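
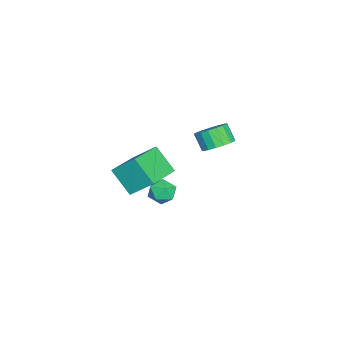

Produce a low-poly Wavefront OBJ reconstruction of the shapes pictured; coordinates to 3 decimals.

v -3.116 0.298 0.268
v -2.474 0.717 0.845
v -2.962 0.161 1.79
v -3.604 -0.258 1.212
v -2.825 1.013 0.839
v -3.313 0.457 1.783
v -3.243 1.145 0.701
v -3.731 0.589 1.646
v -3.632 1.084 0.464
v -4.12 0.527 1.409
v -3.903 0.842 0.182
v -4.39 0.286 1.127
v -3.993 0.476 -0.081
v -4.481 -0.081 0.864
v -3.883 0.069 -0.263
v -4.37 -0.488 0.682
v -3.597 -0.286 -0.324
v -4.084 -0.842 0.621
v -3.2 -0.506 -0.25
v -3.688 -1.063 0.695
v -2.785 -0.543 -0.057
v -3.273 -1.099 0.888
v -2.445 -0.386 0.211
v -2.933 -0.943 1.156
v -2.26 -0.073 0.491
v -2.747 -0.63 1.436
v -2.27 0.325 0.72
v -2.758 -0.231 1.665
v 1.514 -3.235 2.119
v 1.655 -1.975 3.297
v 2.106 -2.131 0.868
v 2.247 -0.872 2.046
v 3.533 -3.848 2.534
v 3.674 -2.589 3.712
v 4.125 -2.745 1.283
v 4.266 -1.485 2.461
v -0.778 -1.492 -1.653
v -0.048 -1.543 -2.128
v -0.992 -2.877 -1.832
v -0.262 -2.928 -2.307
v -0.215 -2.771 -1.45
v -0.083 -1.915 -1.339
v -0.957 -2.505 -2.621
v -0.825 -1.649 -2.51
v -0.158 -2.169 -2.726
v 0.3 -2.334 -2.002
v -1.34 -2.086 -1.958
v -0.882 -2.251 -1.234
f 2 1 5
f 2 5 3
f 3 5 6
f 3 6 4
f 5 1 7
f 5 7 6
f 6 7 8
f 6 8 4
f 7 1 9
f 7 9 8
f 8 9 10
f 8 10 4
f 9 1 11
f 9 11 10
f 10 11 12
f 10 12 4
f 11 1 13
f 11 13 12
f 12 13 14
f 12 14 4
f 13 1 15
f 13 15 14
f 14 15 16
f 14 16 4
f 15 1 17
f 15 17 16
f 16 17 18
f 16 18 4
f 17 1 19
f 17 19 18
f 18 19 20
f 18 20 4
f 19 1 21
f 19 21 20
f 20 21 22
f 20 22 4
f 21 1 23
f 21 23 22
f 22 23 24
f 22 24 4
f 23 1 25
f 23 25 24
f 24 25 26
f 24 26 4
f 25 1 27
f 25 27 26
f 26 27 28
f 26 28 4
f 27 1 2
f 27 2 28
f 28 2 3
f 28 3 4
f 30 32 29
f 33 30 29
f 29 32 31
f 31 33 29
f 30 36 32
f 34 30 33
f 34 36 30
f 32 36 31
f 35 33 31
f 31 36 35
f 35 34 33
f 36 34 35
f 37 48 42
f 37 42 38
f 37 38 44
f 37 44 47
f 37 47 48
f 38 42 46
f 42 48 41
f 48 47 39
f 47 44 43
f 44 38 45
f 40 46 41
f 40 41 39
f 40 39 43
f 40 43 45
f 40 45 46
f 41 46 42
f 39 41 48
f 43 39 47
f 45 43 44
f 46 45 38



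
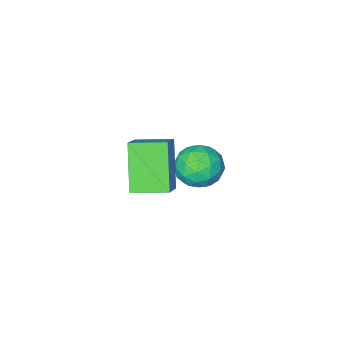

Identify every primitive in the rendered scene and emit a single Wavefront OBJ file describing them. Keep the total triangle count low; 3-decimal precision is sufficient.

v -2.764 -2.05 -0.39
v -2.003 -2.193 -0.627
v -3.037 -3.327 -0.493
v -2.276 -3.47 -0.73
v -2.426 -3.243 0.033
v -2.258 -2.453 0.096
v -2.782 -3.067 -1.216
v -2.614 -2.277 -1.153
v -2.014 -2.821 -1.137
v -1.795 -2.93 -0.366
v -3.245 -2.59 -0.754
v -3.026 -2.699 0.017
v -2.36 -2.009 -0.5
v -2.68 -3.511 -0.62
v -2.769 -3.377 -0.172
v -2.321 -3.461 -0.312
v -2.51 -2.162 -0.075
v -2.062 -2.246 -0.214
v -2.311 -2.864 0.174
v -2.978 -3.274 -0.906
v -2.53 -3.358 -1.045
v -2.719 -2.059 -0.808
v -2.271 -2.143 -0.948
v -2.729 -2.656 -1.294
v -1.919 -2.463 -0.939
v -2.079 -3.214 -0.999
v -2.377 -2.976 -1.285
v -2.278 -2.512 -1.248
v -1.79 -2.527 -0.485
v -1.95 -3.278 -0.546
v -2.039 -3.144 -0.098
v -1.94 -2.68 -0.06
v -1.796 -2.896 -0.785
v -3.09 -2.242 -0.574
v -3.25 -2.993 -0.635
v -3.1 -2.84 -1.06
v -3.001 -2.376 -1.022
v -2.961 -2.306 -0.121
v -3.121 -3.057 -0.181
v -2.762 -3.008 0.128
v -2.663 -2.544 0.165
v -3.244 -2.624 -0.335
v 0.764 -1.248 1.373
v 0.237 -2.068 2.667
v -0.048 -0.518 1.505
v -0.574 -1.337 2.799
v 1.414 -0.643 2.021
v 0.888 -1.462 3.315
v 0.603 0.088 2.153
v 0.076 -0.732 3.447
f 1 38 17
f 38 12 41
f 17 41 6
f 38 41 17
f 1 17 13
f 17 6 18
f 13 18 2
f 17 18 13
f 1 13 22
f 13 2 23
f 22 23 8
f 13 23 22
f 1 22 34
f 22 8 37
f 34 37 11
f 22 37 34
f 1 34 38
f 34 11 42
f 38 42 12
f 34 42 38
f 2 18 29
f 18 6 32
f 29 32 10
f 18 32 29
f 6 41 19
f 41 12 40
f 19 40 5
f 41 40 19
f 12 42 39
f 42 11 35
f 39 35 3
f 42 35 39
f 11 37 36
f 37 8 24
f 36 24 7
f 37 24 36
f 8 23 28
f 23 2 25
f 28 25 9
f 23 25 28
f 4 30 16
f 30 10 31
f 16 31 5
f 30 31 16
f 4 16 14
f 16 5 15
f 14 15 3
f 16 15 14
f 4 14 21
f 14 3 20
f 21 20 7
f 14 20 21
f 4 21 26
f 21 7 27
f 26 27 9
f 21 27 26
f 4 26 30
f 26 9 33
f 30 33 10
f 26 33 30
f 5 31 19
f 31 10 32
f 19 32 6
f 31 32 19
f 3 15 39
f 15 5 40
f 39 40 12
f 15 40 39
f 7 20 36
f 20 3 35
f 36 35 11
f 20 35 36
f 9 27 28
f 27 7 24
f 28 24 8
f 27 24 28
f 10 33 29
f 33 9 25
f 29 25 2
f 33 25 29
f 44 46 43
f 47 44 43
f 43 46 45
f 45 47 43
f 44 50 46
f 48 44 47
f 48 50 44
f 46 50 45
f 49 47 45
f 45 50 49
f 49 48 47
f 50 48 49



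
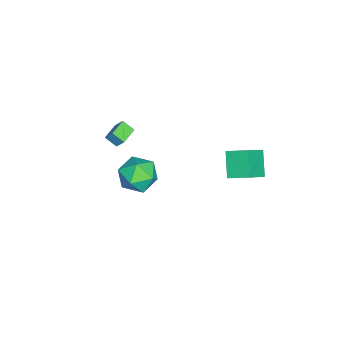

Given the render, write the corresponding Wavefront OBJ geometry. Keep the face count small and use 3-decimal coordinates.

v -4.261 2.625 -0.899
v -3.115 2.075 0.154
v -4.136 3.885 -0.376
v -2.99 3.336 0.676
v -3.09 2.964 -1.996
v -1.944 2.415 -0.944
v -2.965 4.225 -1.474
v -1.819 3.675 -0.421
v -4.076 -4.15 -0.016
v -3.884 -3.681 0.678
v -3.931 -3.484 -0.507
v -3.74 -3.014 0.188
v -3.02 -4.446 -0.108
v -2.829 -3.976 0.587
v -2.876 -3.779 -0.598
v -2.684 -3.31 0.096
v 0.126 -1.481 1.471
v 0.534 -0.917 2.395
v 1.806 -2.263 1.205
v 2.214 -1.699 2.129
v 1.442 -2.549 2.265
v 0.404 -2.066 2.429
v 1.936 -1.114 1.171
v 0.898 -0.631 1.335
v 1.653 -0.69 2.209
v 1.347 -1.577 2.886
v 0.993 -1.603 0.714
v 0.687 -2.49 1.391
f 2 4 1
f 5 2 1
f 1 4 3
f 3 5 1
f 2 8 4
f 6 2 5
f 6 8 2
f 4 8 3
f 7 5 3
f 3 8 7
f 7 6 5
f 8 6 7
f 10 12 9
f 13 10 9
f 9 12 11
f 11 13 9
f 10 16 12
f 14 10 13
f 14 16 10
f 12 16 11
f 15 13 11
f 11 16 15
f 15 14 13
f 16 14 15
f 17 28 22
f 17 22 18
f 17 18 24
f 17 24 27
f 17 27 28
f 18 22 26
f 22 28 21
f 28 27 19
f 27 24 23
f 24 18 25
f 20 26 21
f 20 21 19
f 20 19 23
f 20 23 25
f 20 25 26
f 21 26 22
f 19 21 28
f 23 19 27
f 25 23 24
f 26 25 18



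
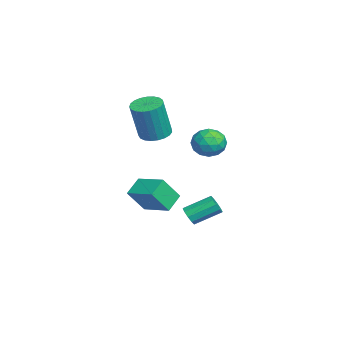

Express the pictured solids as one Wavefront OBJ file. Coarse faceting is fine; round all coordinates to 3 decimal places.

v -3.94 0.766 0.392
v -3.23 0.575 0.199
v -2.81 0.183 2.136
v -3.52 0.374 2.328
v -3.201 0.885 0.256
v -2.782 0.492 2.192
v -3.301 1.174 0.336
v -2.881 0.781 2.273
v -3.51 1.392 0.426
v -3.091 1 2.362
v -3.794 1.503 0.509
v -3.375 1.11 2.446
v -4.104 1.486 0.573
v -3.684 1.093 2.51
v -4.384 1.344 0.605
v -3.965 0.952 2.542
v -4.588 1.103 0.6
v -4.169 0.711 2.537
v -4.68 0.803 0.559
v -4.261 0.411 2.496
v -4.644 0.497 0.49
v -4.224 0.105 2.426
v -4.486 0.238 0.403
v -4.066 -0.155 2.339
v -4.233 0.07 0.314
v -3.814 -0.323 2.251
v -3.93 0.022 0.239
v -3.511 -0.371 2.175
v -3.629 0.103 0.19
v -3.209 -0.29 2.127
v -3.381 0.298 0.176
v -2.962 -0.094 2.113
v -3.734 0.761 -3.347
v -3.358 0.006 -2.18
v -2.726 1.836 -2.975
v -2.349 1.081 -1.809
v -2.991 0.259 -3.911
v -2.614 -0.496 -2.745
v -1.982 1.334 -3.54
v -1.606 0.579 -2.373
v -2.874 2.222 -4.314
v -2.54 2.455 -4.668
v -2.672 3.691 -3.981
v -3.006 3.458 -3.626
v -2.851 2.487 -4.784
v -2.983 3.722 -4.097
v -3.171 2.417 -4.72
v -3.303 3.652 -4.033
v -3.378 2.273 -4.501
v -3.51 3.508 -3.814
v -3.392 2.109 -4.211
v -3.524 3.345 -3.523
v -3.208 1.989 -3.959
v -3.34 3.225 -3.272
v -2.897 1.958 -3.843
v -3.029 3.193 -3.156
v -2.577 2.028 -3.907
v -2.709 3.263 -3.22
v -2.37 2.172 -4.126
v -2.502 3.407 -3.439
v -2.356 2.335 -4.417
v -2.488 3.571 -3.729
v -1.851 3.464 0.752
v -1.102 3.694 0.508
v -1.338 2.366 1.292
v -0.589 2.596 1.048
v -0.974 3.014 1.64
v -1.291 3.692 1.306
v -1.149 2.368 0.494
v -1.466 3.046 0.16
v -0.668 3.016 0.349
v -0.56 3.416 1.057
v -1.88 2.644 0.743
v -1.772 3.044 1.451
v -1.522 3.675 0.582
v -0.918 2.385 1.218
v -1.144 2.63 1.566
v -0.704 2.766 1.422
v -1.633 3.674 1.051
v -1.193 3.809 0.908
v -1.117 3.41 1.573
v -1.247 2.251 0.892
v -0.807 2.386 0.749
v -1.736 3.294 0.378
v -1.296 3.43 0.234
v -1.323 2.65 0.227
v -0.827 3.412 0.345
v -0.525 2.767 0.663
v -0.854 2.633 0.337
v -1.04 3.031 0.141
v -0.763 3.647 0.761
v -0.461 3.002 1.079
v -0.688 3.247 1.427
v -0.874 3.646 1.231
v -0.508 3.249 0.668
v -1.979 3.058 0.721
v -1.677 2.413 1.039
v -1.566 2.414 0.569
v -1.752 2.813 0.373
v -1.915 3.293 1.137
v -1.613 2.648 1.455
v -1.4 3.029 1.659
v -1.586 3.427 1.463
v -1.932 2.811 1.132
f 2 1 5
f 2 5 3
f 3 5 6
f 3 6 4
f 5 1 7
f 5 7 6
f 6 7 8
f 6 8 4
f 7 1 9
f 7 9 8
f 8 9 10
f 8 10 4
f 9 1 11
f 9 11 10
f 10 11 12
f 10 12 4
f 11 1 13
f 11 13 12
f 12 13 14
f 12 14 4
f 13 1 15
f 13 15 14
f 14 15 16
f 14 16 4
f 15 1 17
f 15 17 16
f 16 17 18
f 16 18 4
f 17 1 19
f 17 19 18
f 18 19 20
f 18 20 4
f 19 1 21
f 19 21 20
f 20 21 22
f 20 22 4
f 21 1 23
f 21 23 22
f 22 23 24
f 22 24 4
f 23 1 25
f 23 25 24
f 24 25 26
f 24 26 4
f 25 1 27
f 25 27 26
f 26 27 28
f 26 28 4
f 27 1 29
f 27 29 28
f 28 29 30
f 28 30 4
f 29 1 31
f 29 31 30
f 30 31 32
f 30 32 4
f 31 1 2
f 31 2 32
f 32 2 3
f 32 3 4
f 34 36 33
f 37 34 33
f 33 36 35
f 35 37 33
f 34 40 36
f 38 34 37
f 38 40 34
f 36 40 35
f 39 37 35
f 35 40 39
f 39 38 37
f 40 38 39
f 42 41 45
f 42 45 43
f 43 45 46
f 43 46 44
f 45 41 47
f 45 47 46
f 46 47 48
f 46 48 44
f 47 41 49
f 47 49 48
f 48 49 50
f 48 50 44
f 49 41 51
f 49 51 50
f 50 51 52
f 50 52 44
f 51 41 53
f 51 53 52
f 52 53 54
f 52 54 44
f 53 41 55
f 53 55 54
f 54 55 56
f 54 56 44
f 55 41 57
f 55 57 56
f 56 57 58
f 56 58 44
f 57 41 59
f 57 59 58
f 58 59 60
f 58 60 44
f 59 41 61
f 59 61 60
f 60 61 62
f 60 62 44
f 61 41 42
f 61 42 62
f 62 42 43
f 62 43 44
f 63 100 79
f 100 74 103
f 79 103 68
f 100 103 79
f 63 79 75
f 79 68 80
f 75 80 64
f 79 80 75
f 63 75 84
f 75 64 85
f 84 85 70
f 75 85 84
f 63 84 96
f 84 70 99
f 96 99 73
f 84 99 96
f 63 96 100
f 96 73 104
f 100 104 74
f 96 104 100
f 64 80 91
f 80 68 94
f 91 94 72
f 80 94 91
f 68 103 81
f 103 74 102
f 81 102 67
f 103 102 81
f 74 104 101
f 104 73 97
f 101 97 65
f 104 97 101
f 73 99 98
f 99 70 86
f 98 86 69
f 99 86 98
f 70 85 90
f 85 64 87
f 90 87 71
f 85 87 90
f 66 92 78
f 92 72 93
f 78 93 67
f 92 93 78
f 66 78 76
f 78 67 77
f 76 77 65
f 78 77 76
f 66 76 83
f 76 65 82
f 83 82 69
f 76 82 83
f 66 83 88
f 83 69 89
f 88 89 71
f 83 89 88
f 66 88 92
f 88 71 95
f 92 95 72
f 88 95 92
f 67 93 81
f 93 72 94
f 81 94 68
f 93 94 81
f 65 77 101
f 77 67 102
f 101 102 74
f 77 102 101
f 69 82 98
f 82 65 97
f 98 97 73
f 82 97 98
f 71 89 90
f 89 69 86
f 90 86 70
f 89 86 90
f 72 95 91
f 95 71 87
f 91 87 64
f 95 87 91



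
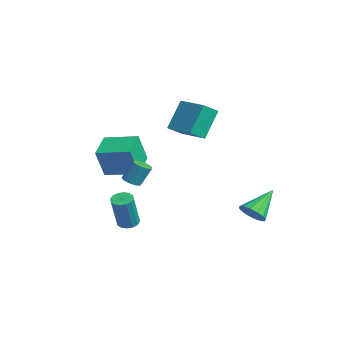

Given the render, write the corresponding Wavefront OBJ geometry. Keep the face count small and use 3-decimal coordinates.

v -4.327 1.345 -0.89
v -3.96 0.334 -0.197
v -4.877 2.351 0.869
v -4.51 1.339 1.563
v -2.65 2.041 -0.763
v -2.283 1.029 -0.069
v -3.2 3.046 0.997
v -2.833 2.035 1.69
v 3.275 2.338 -4.136
v 3.748 2.01 -3.524
v 2.645 3.802 -2.864
v 4.007 2.296 -3.725
v 4.069 2.593 -4.037
v 3.919 2.822 -4.374
v 3.596 2.921 -4.648
v 3.187 2.864 -4.785
v 2.802 2.665 -4.748
v 2.544 2.379 -4.547
v 2.481 2.082 -4.236
v 2.631 1.854 -3.898
v 2.954 1.754 -3.624
v 3.363 1.812 -3.487
v -2.639 -3.281 -1.577
v -2.367 -3.88 0.216
v -1.438 -1.766 -1.253
v -1.166 -2.365 0.54
v -1.294 -4.235 -2.1
v -1.022 -4.834 -0.307
v -0.093 -2.72 -1.776
v 0.179 -3.319 0.017
v 0.791 -3.47 -1.853
v 1.23 -3.168 -2.055
v 1.369 -2.589 -0.889
v 0.929 -2.89 -0.687
v 0.936 -2.983 -2.112
v 1.075 -2.404 -0.946
v 0.586 -2.984 -2.07
v 0.725 -2.404 -0.904
v 0.315 -3.17 -1.946
v 0.453 -2.591 -0.779
v 0.225 -3.471 -1.786
v 0.363 -2.891 -0.619
v 0.351 -3.771 -1.651
v 0.49 -3.192 -0.485
v 0.645 -3.956 -1.594
v 0.784 -3.377 -0.428
v 0.995 -3.956 -1.636
v 1.134 -3.376 -0.47
v 1.267 -3.769 -1.761
v 1.405 -3.19 -0.594
v 1.357 -3.469 -1.921
v 1.495 -2.889 -0.754
v 0.63 -3.599 -4.887
v 1.229 -3.576 -5.047
v 1.788 -4.118 -3.033
v 1.19 -4.141 -2.873
v 1.158 -3.279 -4.948
v 1.717 -3.821 -2.933
v 0.945 -3.068 -4.832
v 1.505 -3.61 -2.817
v 0.649 -2.999 -4.731
v 1.208 -3.541 -2.716
v 0.347 -3.091 -4.672
v 0.906 -3.633 -2.657
v 0.121 -3.319 -4.671
v 0.681 -3.861 -2.656
v 0.032 -3.622 -4.727
v 0.591 -4.164 -2.713
v 0.103 -3.919 -4.827
v 0.662 -4.461 -2.812
v 0.315 -4.13 -4.943
v 0.875 -4.672 -2.928
v 0.612 -4.199 -5.044
v 1.171 -4.741 -3.029
v 0.914 -4.107 -5.103
v 1.473 -4.649 -3.088
v 1.139 -3.879 -5.104
v 1.699 -4.421 -3.089
f 2 4 1
f 5 2 1
f 1 4 3
f 3 5 1
f 2 8 4
f 6 2 5
f 6 8 2
f 4 8 3
f 7 5 3
f 3 8 7
f 7 6 5
f 8 6 7
f 10 9 12
f 10 12 11
f 12 9 13
f 12 13 11
f 13 9 14
f 13 14 11
f 14 9 15
f 14 15 11
f 15 9 16
f 15 16 11
f 16 9 17
f 16 17 11
f 17 9 18
f 17 18 11
f 18 9 19
f 18 19 11
f 19 9 20
f 19 20 11
f 20 9 21
f 20 21 11
f 21 9 22
f 21 22 11
f 22 9 10
f 22 10 11
f 24 26 23
f 27 24 23
f 23 26 25
f 25 27 23
f 24 30 26
f 28 24 27
f 28 30 24
f 26 30 25
f 29 27 25
f 25 30 29
f 29 28 27
f 30 28 29
f 32 31 35
f 32 35 33
f 33 35 36
f 33 36 34
f 35 31 37
f 35 37 36
f 36 37 38
f 36 38 34
f 37 31 39
f 37 39 38
f 38 39 40
f 38 40 34
f 39 31 41
f 39 41 40
f 40 41 42
f 40 42 34
f 41 31 43
f 41 43 42
f 42 43 44
f 42 44 34
f 43 31 45
f 43 45 44
f 44 45 46
f 44 46 34
f 45 31 47
f 45 47 46
f 46 47 48
f 46 48 34
f 47 31 49
f 47 49 48
f 48 49 50
f 48 50 34
f 49 31 51
f 49 51 50
f 50 51 52
f 50 52 34
f 51 31 32
f 51 32 52
f 52 32 33
f 52 33 34
f 54 53 57
f 54 57 55
f 55 57 58
f 55 58 56
f 57 53 59
f 57 59 58
f 58 59 60
f 58 60 56
f 59 53 61
f 59 61 60
f 60 61 62
f 60 62 56
f 61 53 63
f 61 63 62
f 62 63 64
f 62 64 56
f 63 53 65
f 63 65 64
f 64 65 66
f 64 66 56
f 65 53 67
f 65 67 66
f 66 67 68
f 66 68 56
f 67 53 69
f 67 69 68
f 68 69 70
f 68 70 56
f 69 53 71
f 69 71 70
f 70 71 72
f 70 72 56
f 71 53 73
f 71 73 72
f 72 73 74
f 72 74 56
f 73 53 75
f 73 75 74
f 74 75 76
f 74 76 56
f 75 53 77
f 75 77 76
f 76 77 78
f 76 78 56
f 77 53 54
f 77 54 78
f 78 54 55
f 78 55 56



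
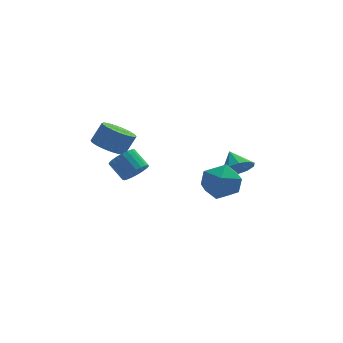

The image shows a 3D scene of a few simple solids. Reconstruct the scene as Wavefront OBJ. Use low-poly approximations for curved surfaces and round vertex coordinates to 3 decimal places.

v 1.976 -1.036 -1.275
v 2.697 -1.091 -0.934
v 1.744 -0.164 -0.645
v 2.737 -0.795 -1.329
v 2.485 -0.591 -1.703
v 2.039 -0.557 -1.913
v 1.569 -0.706 -1.88
v 1.254 -0.981 -1.616
v 1.215 -1.276 -1.222
v 1.466 -1.48 -0.848
v 1.912 -1.514 -0.637
v 2.382 -1.365 -0.67
v 0.947 -2.621 -1.28
v 1.536 -3.466 -1.253
v 0.064 -3.194 0.013
v 0.653 -4.039 0.04
v 1.05 -3.126 0.305
v 1.595 -2.771 -0.494
v 0.005 -3.889 -0.746
v 0.55 -3.534 -1.545
v 0.954 -4.249 -0.922
v 1.599 -3.778 -0.273
v 0.001 -2.882 -0.967
v 0.646 -2.411 -0.318
v -2.33 0.646 -2.119
v -1.899 0.463 -1.586
v -2.439 1.171 -0.907
v -2.87 1.354 -1.441
v -1.754 0.69 -1.707
v -2.294 1.398 -1.028
v -1.708 0.909 -1.899
v -2.249 1.617 -1.22
v -1.77 1.083 -2.129
v -2.31 1.791 -1.451
v -1.929 1.181 -2.358
v -2.469 1.889 -1.679
v -2.157 1.187 -2.546
v -2.697 1.895 -1.867
v -2.415 1.099 -2.66
v -2.955 1.807 -1.981
v -2.658 0.933 -2.68
v -3.198 1.641 -2.001
v -2.844 0.717 -2.603
v -3.385 1.425 -1.925
v -2.942 0.489 -2.443
v -3.482 1.197 -1.764
v -2.934 0.288 -2.227
v -3.474 0.996 -1.548
v -2.821 0.149 -1.992
v -3.361 0.857 -1.313
v -2.623 0.096 -1.779
v -3.164 0.804 -1.101
v -2.375 0.138 -1.625
v -2.915 0.846 -0.947
v -2.119 0.268 -1.557
v -2.659 0.976 -0.878
v -3.406 2.042 -1.169
v -2.785 1.472 -1.386
v -2.233 1.709 -0.428
v -2.854 2.278 -0.211
v -2.656 1.803 -1.541
v -2.105 2.039 -0.583
v -2.677 2.181 -1.623
v -2.125 2.417 -0.665
v -2.841 2.531 -1.615
v -2.29 2.768 -0.657
v -3.118 2.785 -1.518
v -2.566 3.021 -0.56
v -3.451 2.891 -1.352
v -2.9 3.127 -0.395
v -3.775 2.829 -1.15
v -3.224 3.065 -0.193
v -4.027 2.611 -0.952
v -3.475 2.848 0.006
v -4.155 2.281 -0.797
v -3.604 2.517 0.161
v -4.135 1.903 -0.715
v -3.583 2.139 0.243
v -3.97 1.552 -0.723
v -3.419 1.789 0.235
v -3.694 1.299 -0.82
v -3.142 1.535 0.138
v -3.36 1.193 -0.985
v -2.809 1.429 -0.028
v -3.036 1.255 -1.187
v -2.485 1.491 -0.23
f 2 1 4
f 2 4 3
f 4 1 5
f 4 5 3
f 5 1 6
f 5 6 3
f 6 1 7
f 6 7 3
f 7 1 8
f 7 8 3
f 8 1 9
f 8 9 3
f 9 1 10
f 9 10 3
f 10 1 11
f 10 11 3
f 11 1 12
f 11 12 3
f 12 1 2
f 12 2 3
f 13 24 18
f 13 18 14
f 13 14 20
f 13 20 23
f 13 23 24
f 14 18 22
f 18 24 17
f 24 23 15
f 23 20 19
f 20 14 21
f 16 22 17
f 16 17 15
f 16 15 19
f 16 19 21
f 16 21 22
f 17 22 18
f 15 17 24
f 19 15 23
f 21 19 20
f 22 21 14
f 26 25 29
f 26 29 27
f 27 29 30
f 27 30 28
f 29 25 31
f 29 31 30
f 30 31 32
f 30 32 28
f 31 25 33
f 31 33 32
f 32 33 34
f 32 34 28
f 33 25 35
f 33 35 34
f 34 35 36
f 34 36 28
f 35 25 37
f 35 37 36
f 36 37 38
f 36 38 28
f 37 25 39
f 37 39 38
f 38 39 40
f 38 40 28
f 39 25 41
f 39 41 40
f 40 41 42
f 40 42 28
f 41 25 43
f 41 43 42
f 42 43 44
f 42 44 28
f 43 25 45
f 43 45 44
f 44 45 46
f 44 46 28
f 45 25 47
f 45 47 46
f 46 47 48
f 46 48 28
f 47 25 49
f 47 49 48
f 48 49 50
f 48 50 28
f 49 25 51
f 49 51 50
f 50 51 52
f 50 52 28
f 51 25 53
f 51 53 52
f 52 53 54
f 52 54 28
f 53 25 55
f 53 55 54
f 54 55 56
f 54 56 28
f 55 25 26
f 55 26 56
f 56 26 27
f 56 27 28
f 58 57 61
f 58 61 59
f 59 61 62
f 59 62 60
f 61 57 63
f 61 63 62
f 62 63 64
f 62 64 60
f 63 57 65
f 63 65 64
f 64 65 66
f 64 66 60
f 65 57 67
f 65 67 66
f 66 67 68
f 66 68 60
f 67 57 69
f 67 69 68
f 68 69 70
f 68 70 60
f 69 57 71
f 69 71 70
f 70 71 72
f 70 72 60
f 71 57 73
f 71 73 72
f 72 73 74
f 72 74 60
f 73 57 75
f 73 75 74
f 74 75 76
f 74 76 60
f 75 57 77
f 75 77 76
f 76 77 78
f 76 78 60
f 77 57 79
f 77 79 78
f 78 79 80
f 78 80 60
f 79 57 81
f 79 81 80
f 80 81 82
f 80 82 60
f 81 57 83
f 81 83 82
f 82 83 84
f 82 84 60
f 83 57 85
f 83 85 84
f 84 85 86
f 84 86 60
f 85 57 58
f 85 58 86
f 86 58 59
f 86 59 60



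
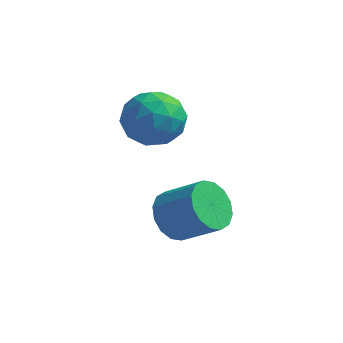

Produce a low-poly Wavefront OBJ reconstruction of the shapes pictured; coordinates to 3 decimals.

v 1.784 -3.81 -0.601
v 2.225 -3.855 -1.193
v 3.237 -3.955 -0.432
v 2.796 -3.91 0.161
v 2.203 -3.481 -1.114
v 3.215 -3.581 -0.353
v 2.069 -3.195 -0.898
v 3.08 -3.295 -0.137
v 1.858 -3.074 -0.602
v 2.869 -3.174 0.159
v 1.627 -3.15 -0.306
v 2.639 -3.25 0.456
v 1.439 -3.403 -0.088
v 2.45 -3.503 0.673
v 1.343 -3.765 -0.008
v 2.355 -3.865 0.753
v 1.365 -4.139 -0.087
v 2.377 -4.239 0.674
v 1.5 -4.425 -0.303
v 2.511 -4.525 0.458
v 1.711 -4.546 -0.599
v 2.722 -4.646 0.162
v 1.941 -4.47 -0.896
v 2.953 -4.57 -0.134
v 2.13 -4.217 -1.113
v 3.141 -4.317 -0.352
v 0.141 -2.635 1.901
v 0.782 -2.244 1.458
v 1.098 -3.296 2.702
v 1.739 -2.905 2.259
v 1.224 -2.437 2.785
v 0.632 -2.028 2.29
v 1.248 -3.512 1.87
v 0.656 -3.103 1.375
v 1.466 -2.785 1.438
v 1.452 -2.121 2.004
v 0.428 -3.419 2.156
v 0.414 -2.755 2.722
v 0.378 -2.382 1.609
v 1.502 -3.158 2.551
v 1.2 -2.883 2.86
v 1.577 -2.653 2.6
v 0.289 -2.255 2.098
v 0.667 -2.025 1.838
v 0.926 -2.138 2.618
v 1.213 -3.515 2.322
v 1.591 -3.285 2.062
v 0.303 -2.887 1.56
v 0.68 -2.657 1.3
v 0.954 -3.402 1.542
v 1.157 -2.47 1.337
v 1.719 -2.858 1.808
v 1.43 -3.215 1.579
v 1.083 -2.975 1.288
v 1.148 -2.079 1.67
v 1.711 -2.468 2.14
v 1.408 -2.193 2.45
v 1.06 -1.953 2.159
v 1.55 -2.398 1.658
v 0.169 -3.072 2.02
v 0.732 -3.461 2.49
v 0.82 -3.587 2.001
v 0.472 -3.347 1.71
v 0.161 -2.682 2.352
v 0.723 -3.07 2.823
v 0.797 -2.565 2.872
v 0.45 -2.325 2.581
v 0.33 -3.142 2.502
f 2 1 5
f 2 5 3
f 3 5 6
f 3 6 4
f 5 1 7
f 5 7 6
f 6 7 8
f 6 8 4
f 7 1 9
f 7 9 8
f 8 9 10
f 8 10 4
f 9 1 11
f 9 11 10
f 10 11 12
f 10 12 4
f 11 1 13
f 11 13 12
f 12 13 14
f 12 14 4
f 13 1 15
f 13 15 14
f 14 15 16
f 14 16 4
f 15 1 17
f 15 17 16
f 16 17 18
f 16 18 4
f 17 1 19
f 17 19 18
f 18 19 20
f 18 20 4
f 19 1 21
f 19 21 20
f 20 21 22
f 20 22 4
f 21 1 23
f 21 23 22
f 22 23 24
f 22 24 4
f 23 1 25
f 23 25 24
f 24 25 26
f 24 26 4
f 25 1 2
f 25 2 26
f 26 2 3
f 26 3 4
f 27 64 43
f 64 38 67
f 43 67 32
f 64 67 43
f 27 43 39
f 43 32 44
f 39 44 28
f 43 44 39
f 27 39 48
f 39 28 49
f 48 49 34
f 39 49 48
f 27 48 60
f 48 34 63
f 60 63 37
f 48 63 60
f 27 60 64
f 60 37 68
f 64 68 38
f 60 68 64
f 28 44 55
f 44 32 58
f 55 58 36
f 44 58 55
f 32 67 45
f 67 38 66
f 45 66 31
f 67 66 45
f 38 68 65
f 68 37 61
f 65 61 29
f 68 61 65
f 37 63 62
f 63 34 50
f 62 50 33
f 63 50 62
f 34 49 54
f 49 28 51
f 54 51 35
f 49 51 54
f 30 56 42
f 56 36 57
f 42 57 31
f 56 57 42
f 30 42 40
f 42 31 41
f 40 41 29
f 42 41 40
f 30 40 47
f 40 29 46
f 47 46 33
f 40 46 47
f 30 47 52
f 47 33 53
f 52 53 35
f 47 53 52
f 30 52 56
f 52 35 59
f 56 59 36
f 52 59 56
f 31 57 45
f 57 36 58
f 45 58 32
f 57 58 45
f 29 41 65
f 41 31 66
f 65 66 38
f 41 66 65
f 33 46 62
f 46 29 61
f 62 61 37
f 46 61 62
f 35 53 54
f 53 33 50
f 54 50 34
f 53 50 54
f 36 59 55
f 59 35 51
f 55 51 28
f 59 51 55



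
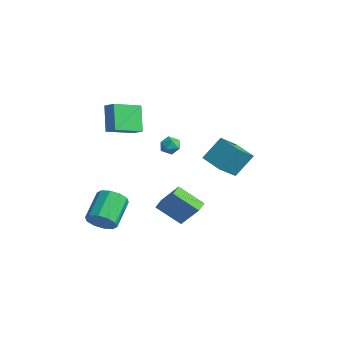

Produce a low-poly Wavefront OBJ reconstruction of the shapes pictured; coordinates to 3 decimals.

v -1.184 2.497 -0.097
v -0.991 3.792 1.321
v -1.485 4.066 -1.49
v -1.292 5.362 -0.073
v 0.392 2.558 -0.367
v 0.585 3.854 1.05
v 0.091 4.128 -1.761
v 0.284 5.423 -0.343
v -3.359 1.89 0.559
v -2.685 1.862 0.238
v -3.195 0.778 1.002
v -2.521 0.75 0.681
v -2.642 1.211 1.255
v -2.744 1.899 0.982
v -3.136 0.741 0.258
v -3.238 1.429 -0.015
v -2.548 1.152 0.053
v -2.242 1.442 0.669
v -3.638 1.198 0.571
v -3.332 1.488 1.187
v -4.779 -0.239 3.789
v -4.872 -2.257 4.634
v -4.025 -0.086 4.235
v -4.117 -2.105 5.08
v -3.723 -0.935 2.24
v -3.815 -2.954 3.085
v -2.968 -0.783 2.686
v -3.061 -2.801 3.531
v 1.62 -1.392 -3.038
v 0.284 -2.302 -1.878
v 1.228 -0.669 -2.923
v -0.108 -1.58 -1.763
v 2.848 -1 -1.317
v 1.512 -1.911 -0.157
v 2.456 -0.278 -1.202
v 1.12 -1.188 -0.042
v -2.74 -4.194 -4.081
v -1.987 -4.191 -3.348
v -3.008 -2.543 -2.307
v -3.76 -2.546 -3.039
v -1.81 -3.782 -3.82
v -2.83 -2.135 -2.779
v -1.987 -3.531 -4.392
v -3.008 -1.884 -3.35
v -2.452 -3.533 -4.844
v -3.473 -1.885 -3.803
v -3.027 -3.787 -5.005
v -4.047 -2.14 -3.964
v -3.492 -4.197 -4.813
v -4.513 -2.549 -3.772
v -3.67 -4.605 -4.341
v -4.69 -2.958 -3.3
v -3.492 -4.856 -3.77
v -4.513 -3.209 -2.728
v -3.027 -4.855 -3.317
v -4.048 -3.207 -2.276
v -2.453 -4.6 -3.156
v -3.473 -2.953 -2.115
f 2 4 1
f 5 2 1
f 1 4 3
f 3 5 1
f 2 8 4
f 6 2 5
f 6 8 2
f 4 8 3
f 7 5 3
f 3 8 7
f 7 6 5
f 8 6 7
f 9 20 14
f 9 14 10
f 9 10 16
f 9 16 19
f 9 19 20
f 10 14 18
f 14 20 13
f 20 19 11
f 19 16 15
f 16 10 17
f 12 18 13
f 12 13 11
f 12 11 15
f 12 15 17
f 12 17 18
f 13 18 14
f 11 13 20
f 15 11 19
f 17 15 16
f 18 17 10
f 22 24 21
f 25 22 21
f 21 24 23
f 23 25 21
f 22 28 24
f 26 22 25
f 26 28 22
f 24 28 23
f 27 25 23
f 23 28 27
f 27 26 25
f 28 26 27
f 30 32 29
f 33 30 29
f 29 32 31
f 31 33 29
f 30 36 32
f 34 30 33
f 34 36 30
f 32 36 31
f 35 33 31
f 31 36 35
f 35 34 33
f 36 34 35
f 38 37 41
f 38 41 39
f 39 41 42
f 39 42 40
f 41 37 43
f 41 43 42
f 42 43 44
f 42 44 40
f 43 37 45
f 43 45 44
f 44 45 46
f 44 46 40
f 45 37 47
f 45 47 46
f 46 47 48
f 46 48 40
f 47 37 49
f 47 49 48
f 48 49 50
f 48 50 40
f 49 37 51
f 49 51 50
f 50 51 52
f 50 52 40
f 51 37 53
f 51 53 52
f 52 53 54
f 52 54 40
f 53 37 55
f 53 55 54
f 54 55 56
f 54 56 40
f 55 37 57
f 55 57 56
f 56 57 58
f 56 58 40
f 57 37 38
f 57 38 58
f 58 38 39
f 58 39 40



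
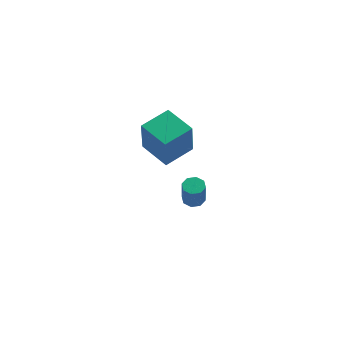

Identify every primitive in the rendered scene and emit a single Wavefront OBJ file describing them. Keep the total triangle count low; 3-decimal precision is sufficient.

v 3.731 -0.253 -3.568
v 4.246 -0.495 -3.597
v 4.165 -0.828 -2.302
v 3.649 -0.587 -2.272
v 4.266 -0.073 -3.487
v 4.184 -0.406 -2.192
v 3.972 0.243 -3.425
v 3.89 -0.09 -2.129
v 3.537 0.269 -3.446
v 3.455 -0.065 -2.15
v 3.215 -0.012 -3.538
v 3.134 -0.345 -2.243
v 3.196 -0.434 -3.648
v 3.114 -0.767 -2.353
v 3.49 -0.75 -3.711
v 3.408 -1.083 -2.415
v 3.925 -0.775 -3.69
v 3.843 -1.109 -2.394
v 1.848 -2.76 1.515
v 1.706 -3.193 3.36
v 1.084 -1.346 1.788
v 0.941 -1.78 3.633
v 3.239 -2.06 1.787
v 3.096 -2.494 3.632
v 2.474 -0.647 2.06
v 2.332 -1.08 3.905
f 2 1 5
f 2 5 3
f 3 5 6
f 3 6 4
f 5 1 7
f 5 7 6
f 6 7 8
f 6 8 4
f 7 1 9
f 7 9 8
f 8 9 10
f 8 10 4
f 9 1 11
f 9 11 10
f 10 11 12
f 10 12 4
f 11 1 13
f 11 13 12
f 12 13 14
f 12 14 4
f 13 1 15
f 13 15 14
f 14 15 16
f 14 16 4
f 15 1 17
f 15 17 16
f 16 17 18
f 16 18 4
f 17 1 2
f 17 2 18
f 18 2 3
f 18 3 4
f 20 22 19
f 23 20 19
f 19 22 21
f 21 23 19
f 20 26 22
f 24 20 23
f 24 26 20
f 22 26 21
f 25 23 21
f 21 26 25
f 25 24 23
f 26 24 25



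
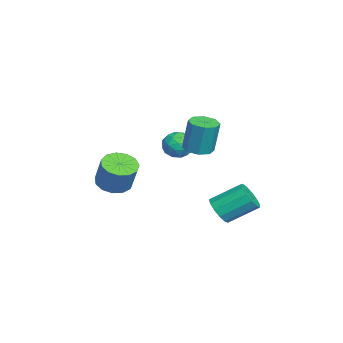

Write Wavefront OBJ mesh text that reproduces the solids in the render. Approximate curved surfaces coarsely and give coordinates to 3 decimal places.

v -0.233 1.836 -0.016
v 0.387 1.271 0.033
v 0.513 1.579 2.005
v -0.107 2.144 1.956
v 0.604 1.866 -0.074
v 0.73 2.175 1.898
v 0.331 2.444 -0.147
v 0.457 2.752 1.825
v -0.272 2.665 -0.143
v -0.146 2.974 1.829
v -0.853 2.401 -0.065
v -0.727 2.709 1.907
v -1.07 1.805 0.042
v -0.944 2.114 2.014
v -0.797 1.228 0.115
v -0.671 1.536 2.087
v -0.194 1.006 0.111
v -0.068 1.315 2.083
v -0.527 -2.574 -2.646
v 0.23 -2.052 -3.088
v 0.903 -1.664 -1.476
v 0.147 -2.186 -1.034
v -0.196 -1.677 -3
v 0.477 -1.288 -1.388
v -0.727 -1.586 -2.8
v -0.054 -1.198 -1.188
v -1.195 -1.809 -2.551
v -0.521 -1.421 -0.939
v -1.45 -2.275 -2.333
v -0.777 -1.887 -0.72
v -1.412 -2.836 -2.213
v -0.739 -2.448 -0.601
v -1.093 -3.314 -2.231
v -0.42 -2.926 -0.619
v -0.594 -3.557 -2.381
v 0.079 -3.168 -0.769
v -0.074 -3.488 -2.615
v 0.599 -3.099 -1.003
v 0.303 -3.129 -2.859
v 0.976 -2.74 -1.247
v 0.416 -2.593 -3.035
v 1.089 -2.205 -1.423
v 2.911 2.951 -2.999
v 3.655 3.259 -3.379
v 3.532 4.857 -2.321
v 2.789 4.549 -1.941
v 3.274 3.419 -3.663
v 3.152 5.017 -2.606
v 2.778 3.43 -3.737
v 2.656 5.027 -2.68
v 2.324 3.289 -3.577
v 2.202 4.886 -2.519
v 2.057 3.04 -3.232
v 1.935 4.638 -2.175
v 2.061 2.764 -2.814
v 1.939 4.362 -1.757
v 2.335 2.547 -2.454
v 2.212 4.145 -1.397
v 2.791 2.458 -2.267
v 2.669 4.056 -1.21
v 3.286 2.526 -2.313
v 3.164 4.124 -1.255
v 3.662 2.729 -2.576
v 3.54 4.327 -1.518
v 3.799 3.002 -2.973
v 3.677 4.6 -1.916
v -0.621 0.956 -0.852
v -0.165 0.666 -0.114
v -1.895 0.854 -0.106
v -1.439 0.564 0.632
v -1.347 1.428 0.348
v -0.559 1.492 -0.113
v -1.501 0.028 -0.107
v -0.713 0.092 -0.568
v -0.709 0.093 0.347
v -0.614 0.958 0.628
v -1.446 0.562 -0.848
v -1.351 1.427 -0.567
v -0.281 0.82 -0.549
v -1.779 0.7 0.329
v -1.725 1.208 0.162
v -1.457 1.037 0.596
v -0.513 1.305 -0.548
v -0.245 1.135 -0.114
v -0.94 1.583 0.158
v -1.815 0.385 -0.106
v -1.547 0.215 0.328
v -0.603 0.483 -0.816
v -0.335 0.312 -0.382
v -1.12 -0.063 -0.378
v -0.333 0.313 0.156
v -1.082 0.252 0.595
v -1.118 -0.062 0.16
v -0.655 -0.025 -0.111
v -0.277 0.821 0.321
v -1.026 0.761 0.76
v -0.972 1.269 0.593
v -0.509 1.306 0.322
v -0.597 0.484 0.592
v -1.034 0.759 -0.98
v -1.783 0.699 -0.541
v -1.551 0.214 -0.542
v -1.088 0.251 -0.813
v -0.978 1.268 -0.815
v -1.727 1.207 -0.376
v -1.405 1.545 -0.109
v -0.942 1.582 -0.38
v -1.463 1.036 -0.812
f 2 1 5
f 2 5 3
f 3 5 6
f 3 6 4
f 5 1 7
f 5 7 6
f 6 7 8
f 6 8 4
f 7 1 9
f 7 9 8
f 8 9 10
f 8 10 4
f 9 1 11
f 9 11 10
f 10 11 12
f 10 12 4
f 11 1 13
f 11 13 12
f 12 13 14
f 12 14 4
f 13 1 15
f 13 15 14
f 14 15 16
f 14 16 4
f 15 1 17
f 15 17 16
f 16 17 18
f 16 18 4
f 17 1 2
f 17 2 18
f 18 2 3
f 18 3 4
f 20 19 23
f 20 23 21
f 21 23 24
f 21 24 22
f 23 19 25
f 23 25 24
f 24 25 26
f 24 26 22
f 25 19 27
f 25 27 26
f 26 27 28
f 26 28 22
f 27 19 29
f 27 29 28
f 28 29 30
f 28 30 22
f 29 19 31
f 29 31 30
f 30 31 32
f 30 32 22
f 31 19 33
f 31 33 32
f 32 33 34
f 32 34 22
f 33 19 35
f 33 35 34
f 34 35 36
f 34 36 22
f 35 19 37
f 35 37 36
f 36 37 38
f 36 38 22
f 37 19 39
f 37 39 38
f 38 39 40
f 38 40 22
f 39 19 41
f 39 41 40
f 40 41 42
f 40 42 22
f 41 19 20
f 41 20 42
f 42 20 21
f 42 21 22
f 44 43 47
f 44 47 45
f 45 47 48
f 45 48 46
f 47 43 49
f 47 49 48
f 48 49 50
f 48 50 46
f 49 43 51
f 49 51 50
f 50 51 52
f 50 52 46
f 51 43 53
f 51 53 52
f 52 53 54
f 52 54 46
f 53 43 55
f 53 55 54
f 54 55 56
f 54 56 46
f 55 43 57
f 55 57 56
f 56 57 58
f 56 58 46
f 57 43 59
f 57 59 58
f 58 59 60
f 58 60 46
f 59 43 61
f 59 61 60
f 60 61 62
f 60 62 46
f 61 43 63
f 61 63 62
f 62 63 64
f 62 64 46
f 63 43 65
f 63 65 64
f 64 65 66
f 64 66 46
f 65 43 44
f 65 44 66
f 66 44 45
f 66 45 46
f 67 104 83
f 104 78 107
f 83 107 72
f 104 107 83
f 67 83 79
f 83 72 84
f 79 84 68
f 83 84 79
f 67 79 88
f 79 68 89
f 88 89 74
f 79 89 88
f 67 88 100
f 88 74 103
f 100 103 77
f 88 103 100
f 67 100 104
f 100 77 108
f 104 108 78
f 100 108 104
f 68 84 95
f 84 72 98
f 95 98 76
f 84 98 95
f 72 107 85
f 107 78 106
f 85 106 71
f 107 106 85
f 78 108 105
f 108 77 101
f 105 101 69
f 108 101 105
f 77 103 102
f 103 74 90
f 102 90 73
f 103 90 102
f 74 89 94
f 89 68 91
f 94 91 75
f 89 91 94
f 70 96 82
f 96 76 97
f 82 97 71
f 96 97 82
f 70 82 80
f 82 71 81
f 80 81 69
f 82 81 80
f 70 80 87
f 80 69 86
f 87 86 73
f 80 86 87
f 70 87 92
f 87 73 93
f 92 93 75
f 87 93 92
f 70 92 96
f 92 75 99
f 96 99 76
f 92 99 96
f 71 97 85
f 97 76 98
f 85 98 72
f 97 98 85
f 69 81 105
f 81 71 106
f 105 106 78
f 81 106 105
f 73 86 102
f 86 69 101
f 102 101 77
f 86 101 102
f 75 93 94
f 93 73 90
f 94 90 74
f 93 90 94
f 76 99 95
f 99 75 91
f 95 91 68
f 99 91 95



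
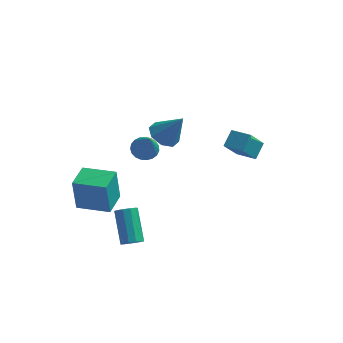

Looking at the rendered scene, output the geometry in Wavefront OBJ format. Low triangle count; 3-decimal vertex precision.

v -1.122 -3.127 -4.247
v -0.764 -2.704 -4.451
v -1.42 -1.45 -2.996
v -1.778 -1.873 -2.793
v -1.085 -2.673 -4.622
v -1.741 -1.419 -3.167
v -1.419 -2.815 -4.65
v -2.075 -1.561 -3.195
v -1.64 -3.077 -4.525
v -2.296 -1.822 -3.07
v -1.663 -3.357 -4.293
v -2.319 -2.103 -2.838
v -1.48 -3.55 -4.044
v -2.136 -2.296 -2.589
v -1.159 -3.581 -3.873
v -1.815 -2.327 -2.418
v -0.825 -3.439 -3.845
v -1.481 -2.185 -2.39
v -0.604 -3.178 -3.97
v -1.26 -1.923 -2.515
v -0.581 -2.897 -4.202
v -1.237 -1.643 -2.747
v 2.784 -0.13 1.658
v 3.006 0.648 2.313
v 3.282 0.73 0.469
v 3.504 1.507 1.123
v 3.836 -0.547 1.797
v 4.058 0.23 2.451
v 4.334 0.312 0.607
v 4.556 1.09 1.262
v -0.133 -0.584 2.308
v 0.316 0.135 2.037
v 0.853 -0.656 3.752
v -0.227 0.294 2.416
v -0.715 -0.061 2.731
v -0.862 -0.723 2.799
v -0.582 -1.304 2.579
v -0.038 -1.463 2.2
v 0.45 -1.107 1.884
v 0.596 -0.445 1.817
v -3.692 -3.995 -1.298
v -3.832 -4.094 0.615
v -3.589 -2.571 -1.217
v -3.729 -2.67 0.696
v -1.931 -4.13 -1.176
v -2.071 -4.229 0.737
v -1.828 -2.706 -1.095
v -1.968 -2.805 0.818
v -2.193 3.373 -2.143
v -1.531 3.764 -2.105
v -1.607 2.207 -0.397
v -1.724 3.941 -1.921
v -1.998 4.021 -1.776
v -2.306 3.988 -1.695
v -2.594 3.849 -1.69
v -2.813 3.628 -1.765
v -2.925 3.363 -1.904
v -2.91 3.099 -2.085
v -2.772 2.882 -2.276
v -2.533 2.751 -2.444
v -2.235 2.727 -2.56
v -1.931 2.815 -2.604
v -1.671 2.999 -2.568
v -1.502 3.248 -2.459
v -1.452 3.518 -2.295
f 2 1 5
f 2 5 3
f 3 5 6
f 3 6 4
f 5 1 7
f 5 7 6
f 6 7 8
f 6 8 4
f 7 1 9
f 7 9 8
f 8 9 10
f 8 10 4
f 9 1 11
f 9 11 10
f 10 11 12
f 10 12 4
f 11 1 13
f 11 13 12
f 12 13 14
f 12 14 4
f 13 1 15
f 13 15 14
f 14 15 16
f 14 16 4
f 15 1 17
f 15 17 16
f 16 17 18
f 16 18 4
f 17 1 19
f 17 19 18
f 18 19 20
f 18 20 4
f 19 1 21
f 19 21 20
f 20 21 22
f 20 22 4
f 21 1 2
f 21 2 22
f 22 2 3
f 22 3 4
f 24 26 23
f 27 24 23
f 23 26 25
f 25 27 23
f 24 30 26
f 28 24 27
f 28 30 24
f 26 30 25
f 29 27 25
f 25 30 29
f 29 28 27
f 30 28 29
f 32 31 34
f 32 34 33
f 34 31 35
f 34 35 33
f 35 31 36
f 35 36 33
f 36 31 37
f 36 37 33
f 37 31 38
f 37 38 33
f 38 31 39
f 38 39 33
f 39 31 40
f 39 40 33
f 40 31 32
f 40 32 33
f 42 44 41
f 45 42 41
f 41 44 43
f 43 45 41
f 42 48 44
f 46 42 45
f 46 48 42
f 44 48 43
f 47 45 43
f 43 48 47
f 47 46 45
f 48 46 47
f 50 49 52
f 50 52 51
f 52 49 53
f 52 53 51
f 53 49 54
f 53 54 51
f 54 49 55
f 54 55 51
f 55 49 56
f 55 56 51
f 56 49 57
f 56 57 51
f 57 49 58
f 57 58 51
f 58 49 59
f 58 59 51
f 59 49 60
f 59 60 51
f 60 49 61
f 60 61 51
f 61 49 62
f 61 62 51
f 62 49 63
f 62 63 51
f 63 49 64
f 63 64 51
f 64 49 65
f 64 65 51
f 65 49 50
f 65 50 51



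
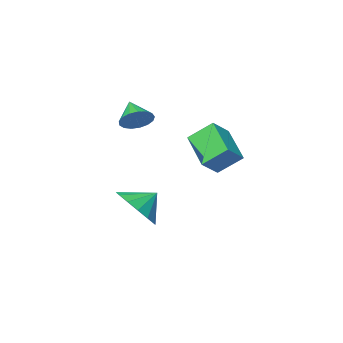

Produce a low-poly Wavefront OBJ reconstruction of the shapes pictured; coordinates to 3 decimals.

v -0.708 0.578 1.47
v -1.433 1.212 2.266
v -0.347 2.086 0.596
v -1.072 2.72 1.392
v 0.112 0.74 2.088
v -0.613 1.374 2.884
v 0.473 2.248 1.214
v -0.252 2.882 2.01
v 1.913 0.071 3.116
v 2.581 -0.101 3.113
v 1.687 -0.811 3.784
v 2.553 0.102 3.372
v 2.378 0.298 3.572
v 2.097 0.442 3.668
v 1.773 0.502 3.637
v 1.482 0.462 3.487
v 1.289 0.334 3.252
v 1.239 0.145 2.985
v 1.344 -0.061 2.749
v 1.578 -0.236 2.597
v 1.89 -0.341 2.563
v 2.206 -0.351 2.656
v 2.456 -0.265 2.855
v 1.673 -0.436 -1.644
v 2.379 -0.436 -0.799
v 0.827 -0.244 -0.936
v 2.356 0.106 -0.973
v 2.151 0.503 -1.325
v 1.818 0.648 -1.764
v 1.446 0.503 -2.17
v 1.135 0.107 -2.435
v 0.968 -0.435 -2.488
v 0.99 -0.977 -2.315
v 1.196 -1.374 -1.962
v 1.529 -1.52 -1.524
v 1.901 -1.375 -1.118
v 2.212 -0.978 -0.853
f 2 4 1
f 5 2 1
f 1 4 3
f 3 5 1
f 2 8 4
f 6 2 5
f 6 8 2
f 4 8 3
f 7 5 3
f 3 8 7
f 7 6 5
f 8 6 7
f 10 9 12
f 10 12 11
f 12 9 13
f 12 13 11
f 13 9 14
f 13 14 11
f 14 9 15
f 14 15 11
f 15 9 16
f 15 16 11
f 16 9 17
f 16 17 11
f 17 9 18
f 17 18 11
f 18 9 19
f 18 19 11
f 19 9 20
f 19 20 11
f 20 9 21
f 20 21 11
f 21 9 22
f 21 22 11
f 22 9 23
f 22 23 11
f 23 9 10
f 23 10 11
f 25 24 27
f 25 27 26
f 27 24 28
f 27 28 26
f 28 24 29
f 28 29 26
f 29 24 30
f 29 30 26
f 30 24 31
f 30 31 26
f 31 24 32
f 31 32 26
f 32 24 33
f 32 33 26
f 33 24 34
f 33 34 26
f 34 24 35
f 34 35 26
f 35 24 36
f 35 36 26
f 36 24 37
f 36 37 26
f 37 24 25
f 37 25 26



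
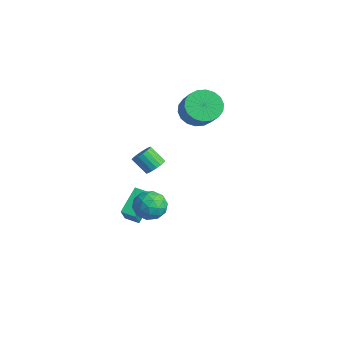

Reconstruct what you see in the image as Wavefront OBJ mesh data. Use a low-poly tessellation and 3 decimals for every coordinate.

v -0.479 2.332 3.117
v 0.104 1.884 2.381
v 1.282 1.6 3.487
v 0.699 2.048 4.223
v 0.232 2.328 2.359
v 1.41 2.045 3.464
v 0.22 2.773 2.486
v 1.398 2.489 3.591
v 0.069 3.13 2.738
v 1.247 2.847 3.844
v -0.19 3.33 3.066
v 0.987 3.046 4.171
v -0.507 3.331 3.404
v 0.671 3.048 4.509
v -0.818 3.135 3.684
v 0.36 2.851 4.79
v -1.062 2.78 3.853
v 0.116 2.496 4.959
v -1.19 2.335 3.876
v -0.012 2.052 4.981
v -1.178 1.891 3.749
v 0 1.607 4.854
v -1.027 1.533 3.496
v 0.151 1.25 4.602
v -0.767 1.334 3.169
v 0.41 1.05 4.274
v -0.451 1.332 2.831
v 0.727 1.049 3.936
v -0.14 1.529 2.55
v 1.038 1.245 3.656
v 3.69 -2.494 2.81
v 4.018 -2.215 3.243
v 3.357 -2.648 4.022
v 3.03 -2.926 3.59
v 3.828 -2.031 3.183
v 3.167 -2.464 3.963
v 3.61 -1.939 3.05
v 2.949 -2.371 3.83
v 3.408 -1.956 2.869
v 2.747 -2.389 3.649
v 3.262 -2.08 2.677
v 2.601 -2.513 3.456
v 3.201 -2.286 2.511
v 2.54 -2.719 3.29
v 3.237 -2.533 2.404
v 2.576 -2.966 3.184
v 3.363 -2.772 2.378
v 2.702 -3.205 3.157
v 3.553 -2.956 2.437
v 2.892 -3.389 3.217
v 3.771 -3.049 2.57
v 3.11 -3.481 3.35
v 3.973 -3.031 2.751
v 3.312 -3.464 3.531
v 4.119 -2.907 2.944
v 3.458 -3.34 3.723
v 4.18 -2.701 3.11
v 3.519 -3.134 3.889
v 4.144 -2.454 3.216
v 3.483 -2.887 3.996
v 2.948 -1.56 -0.344
v 3.254 -1.93 -1.16
v 2.746 -2.97 0.22
v 3.052 -3.34 -0.596
v 3.655 -2.881 -0.029
v 3.78 -2.01 -0.377
v 2.22 -2.89 -0.563
v 2.345 -2.019 -0.911
v 2.804 -2.752 -1.295
v 3.691 -2.747 -0.965
v 2.309 -2.153 0.025
v 3.196 -2.148 0.355
v 3.119 -1.622 -0.801
v 2.881 -3.278 -0.139
v 3.236 -3.009 0.195
v 3.416 -3.227 -0.285
v 3.428 -1.669 -0.341
v 3.608 -1.886 -0.821
v 3.843 -2.445 -0.156
v 2.392 -3.014 -0.119
v 2.572 -3.231 -0.599
v 2.584 -1.673 -0.655
v 2.764 -1.891 -1.135
v 2.157 -2.455 -0.784
v 3.034 -2.322 -1.36
v 2.915 -3.15 -1.029
v 2.426 -2.886 -1.01
v 2.5 -2.374 -1.214
v 3.555 -2.319 -1.166
v 3.437 -3.147 -0.835
v 3.791 -2.878 -0.501
v 3.864 -2.366 -0.706
v 3.291 -2.802 -1.246
v 2.563 -1.753 -0.105
v 2.445 -2.581 0.226
v 2.136 -2.534 -0.234
v 2.209 -2.022 -0.439
v 3.085 -1.75 0.089
v 2.966 -2.578 0.42
v 3.5 -2.526 0.274
v 3.574 -2.014 0.07
v 2.709 -2.098 0.306
v -0.012 -2.264 -3.403
v -0.66 -1.067 -2.351
v 0.631 -1.78 -3.558
v -0.017 -0.583 -2.507
v 0.777 -2.917 -2.173
v 0.129 -1.72 -1.122
v 1.42 -2.433 -2.329
v 0.772 -1.236 -1.277
f 2 1 5
f 2 5 3
f 3 5 6
f 3 6 4
f 5 1 7
f 5 7 6
f 6 7 8
f 6 8 4
f 7 1 9
f 7 9 8
f 8 9 10
f 8 10 4
f 9 1 11
f 9 11 10
f 10 11 12
f 10 12 4
f 11 1 13
f 11 13 12
f 12 13 14
f 12 14 4
f 13 1 15
f 13 15 14
f 14 15 16
f 14 16 4
f 15 1 17
f 15 17 16
f 16 17 18
f 16 18 4
f 17 1 19
f 17 19 18
f 18 19 20
f 18 20 4
f 19 1 21
f 19 21 20
f 20 21 22
f 20 22 4
f 21 1 23
f 21 23 22
f 22 23 24
f 22 24 4
f 23 1 25
f 23 25 24
f 24 25 26
f 24 26 4
f 25 1 27
f 25 27 26
f 26 27 28
f 26 28 4
f 27 1 29
f 27 29 28
f 28 29 30
f 28 30 4
f 29 1 2
f 29 2 30
f 30 2 3
f 30 3 4
f 32 31 35
f 32 35 33
f 33 35 36
f 33 36 34
f 35 31 37
f 35 37 36
f 36 37 38
f 36 38 34
f 37 31 39
f 37 39 38
f 38 39 40
f 38 40 34
f 39 31 41
f 39 41 40
f 40 41 42
f 40 42 34
f 41 31 43
f 41 43 42
f 42 43 44
f 42 44 34
f 43 31 45
f 43 45 44
f 44 45 46
f 44 46 34
f 45 31 47
f 45 47 46
f 46 47 48
f 46 48 34
f 47 31 49
f 47 49 48
f 48 49 50
f 48 50 34
f 49 31 51
f 49 51 50
f 50 51 52
f 50 52 34
f 51 31 53
f 51 53 52
f 52 53 54
f 52 54 34
f 53 31 55
f 53 55 54
f 54 55 56
f 54 56 34
f 55 31 57
f 55 57 56
f 56 57 58
f 56 58 34
f 57 31 59
f 57 59 58
f 58 59 60
f 58 60 34
f 59 31 32
f 59 32 60
f 60 32 33
f 60 33 34
f 61 98 77
f 98 72 101
f 77 101 66
f 98 101 77
f 61 77 73
f 77 66 78
f 73 78 62
f 77 78 73
f 61 73 82
f 73 62 83
f 82 83 68
f 73 83 82
f 61 82 94
f 82 68 97
f 94 97 71
f 82 97 94
f 61 94 98
f 94 71 102
f 98 102 72
f 94 102 98
f 62 78 89
f 78 66 92
f 89 92 70
f 78 92 89
f 66 101 79
f 101 72 100
f 79 100 65
f 101 100 79
f 72 102 99
f 102 71 95
f 99 95 63
f 102 95 99
f 71 97 96
f 97 68 84
f 96 84 67
f 97 84 96
f 68 83 88
f 83 62 85
f 88 85 69
f 83 85 88
f 64 90 76
f 90 70 91
f 76 91 65
f 90 91 76
f 64 76 74
f 76 65 75
f 74 75 63
f 76 75 74
f 64 74 81
f 74 63 80
f 81 80 67
f 74 80 81
f 64 81 86
f 81 67 87
f 86 87 69
f 81 87 86
f 64 86 90
f 86 69 93
f 90 93 70
f 86 93 90
f 65 91 79
f 91 70 92
f 79 92 66
f 91 92 79
f 63 75 99
f 75 65 100
f 99 100 72
f 75 100 99
f 67 80 96
f 80 63 95
f 96 95 71
f 80 95 96
f 69 87 88
f 87 67 84
f 88 84 68
f 87 84 88
f 70 93 89
f 93 69 85
f 89 85 62
f 93 85 89
f 104 106 103
f 107 104 103
f 103 106 105
f 105 107 103
f 104 110 106
f 108 104 107
f 108 110 104
f 106 110 105
f 109 107 105
f 105 110 109
f 109 108 107
f 110 108 109



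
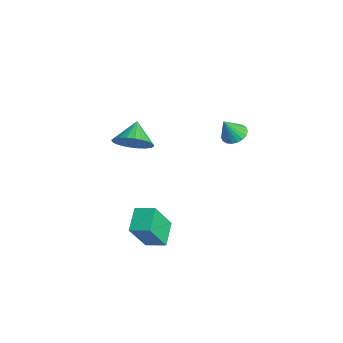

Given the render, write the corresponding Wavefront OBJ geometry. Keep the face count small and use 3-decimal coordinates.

v -0.924 0.982 1.247
v -0.63 0.584 1.007
v -0.836 0.498 2.153
v -0.467 0.732 1.07
v -0.383 0.923 1.164
v -0.393 1.124 1.272
v -0.495 1.301 1.376
v -0.67 1.422 1.458
v -0.89 1.467 1.503
v -1.115 1.429 1.504
v -1.308 1.313 1.461
v -1.434 1.139 1.381
v -1.471 0.939 1.278
v -1.415 0.746 1.169
v -1.273 0.593 1.074
v -1.071 0.508 1.009
v -0.843 0.505 0.985
v -0.732 -2.655 -4.365
v -0.382 -3.419 -2.968
v -1.614 -2.153 -3.87
v -1.264 -2.917 -2.473
v -0.216 -1.983 -4.127
v 0.134 -2.747 -2.73
v -1.098 -1.481 -3.632
v -0.748 -2.245 -2.235
v -3.521 -2.292 -0.426
v -2.924 -2.05 0.129
v -4.299 -1.868 0.226
v -2.943 -1.783 -0.067
v -3.049 -1.594 -0.318
v -3.227 -1.511 -0.584
v -3.45 -1.546 -0.827
v -3.684 -1.696 -1.009
v -3.893 -1.936 -1.102
v -4.045 -2.23 -1.092
v -4.118 -2.534 -0.981
v -4.1 -2.801 -0.785
v -3.993 -2.991 -0.534
v -3.815 -3.074 -0.267
v -3.592 -3.038 -0.024
v -3.358 -2.889 0.157
v -3.149 -2.649 0.25
v -2.997 -2.354 0.24
f 2 1 4
f 2 4 3
f 4 1 5
f 4 5 3
f 5 1 6
f 5 6 3
f 6 1 7
f 6 7 3
f 7 1 8
f 7 8 3
f 8 1 9
f 8 9 3
f 9 1 10
f 9 10 3
f 10 1 11
f 10 11 3
f 11 1 12
f 11 12 3
f 12 1 13
f 12 13 3
f 13 1 14
f 13 14 3
f 14 1 15
f 14 15 3
f 15 1 16
f 15 16 3
f 16 1 17
f 16 17 3
f 17 1 2
f 17 2 3
f 19 21 18
f 22 19 18
f 18 21 20
f 20 22 18
f 19 25 21
f 23 19 22
f 23 25 19
f 21 25 20
f 24 22 20
f 20 25 24
f 24 23 22
f 25 23 24
f 27 26 29
f 27 29 28
f 29 26 30
f 29 30 28
f 30 26 31
f 30 31 28
f 31 26 32
f 31 32 28
f 32 26 33
f 32 33 28
f 33 26 34
f 33 34 28
f 34 26 35
f 34 35 28
f 35 26 36
f 35 36 28
f 36 26 37
f 36 37 28
f 37 26 38
f 37 38 28
f 38 26 39
f 38 39 28
f 39 26 40
f 39 40 28
f 40 26 41
f 40 41 28
f 41 26 42
f 41 42 28
f 42 26 43
f 42 43 28
f 43 26 27
f 43 27 28



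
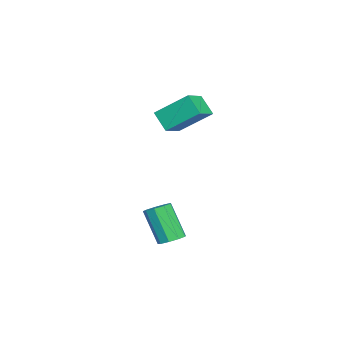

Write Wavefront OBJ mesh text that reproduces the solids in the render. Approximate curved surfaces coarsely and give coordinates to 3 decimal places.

v 2.279 -2.683 -0.92
v 2.706 -3.013 -0.905
v 2.168 -3.648 0.415
v 1.741 -3.317 0.4
v 2.782 -2.701 -0.723
v 2.244 -3.335 0.596
v 2.623 -2.379 -0.634
v 2.084 -3.014 0.686
v 2.303 -2.2 -0.678
v 1.764 -2.835 0.641
v 1.972 -2.247 -0.836
v 1.433 -2.881 0.484
v 1.785 -2.497 -1.032
v 1.246 -3.132 0.287
v 1.829 -2.835 -1.176
v 1.291 -3.469 0.143
v 2.084 -3.101 -1.2
v 1.546 -3.735 0.119
v 2.43 -3.171 -1.093
v 1.892 -3.806 0.226
v -1.825 -3.581 3.411
v -1.866 -2.33 4.392
v -1.34 -3.06 2.767
v -1.381 -1.809 3.748
v -0.859 -3.911 3.872
v -0.9 -2.66 4.853
v -0.374 -3.39 3.228
v -0.415 -2.139 4.209
f 2 1 5
f 2 5 3
f 3 5 6
f 3 6 4
f 5 1 7
f 5 7 6
f 6 7 8
f 6 8 4
f 7 1 9
f 7 9 8
f 8 9 10
f 8 10 4
f 9 1 11
f 9 11 10
f 10 11 12
f 10 12 4
f 11 1 13
f 11 13 12
f 12 13 14
f 12 14 4
f 13 1 15
f 13 15 14
f 14 15 16
f 14 16 4
f 15 1 17
f 15 17 16
f 16 17 18
f 16 18 4
f 17 1 19
f 17 19 18
f 18 19 20
f 18 20 4
f 19 1 2
f 19 2 20
f 20 2 3
f 20 3 4
f 22 24 21
f 25 22 21
f 21 24 23
f 23 25 21
f 22 28 24
f 26 22 25
f 26 28 22
f 24 28 23
f 27 25 23
f 23 28 27
f 27 26 25
f 28 26 27



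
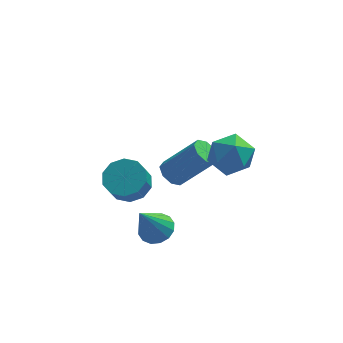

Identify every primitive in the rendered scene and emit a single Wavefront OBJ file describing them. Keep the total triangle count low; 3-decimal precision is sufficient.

v -2.537 -3.265 -0.73
v -1.834 -3.568 -0.583
v -3.183 -3.955 0.93
v -1.823 -3.197 -0.424
v -2.004 -2.844 -0.348
v -2.327 -2.604 -0.374
v -2.707 -2.541 -0.495
v -3.041 -2.672 -0.679
v -3.241 -2.962 -0.877
v -3.252 -3.333 -1.036
v -3.071 -3.686 -1.112
v -2.748 -3.926 -1.087
v -2.368 -3.989 -0.965
v -2.034 -3.858 -0.781
v -0.093 -2.231 3.813
v 0.928 -2.302 3.621
v -0.168 -3.898 4.039
v 0.853 -3.969 3.847
v 0.518 -3.511 4.72
v 0.564 -2.481 4.58
v 0.196 -3.719 3.08
v 0.242 -2.689 2.94
v 1.106 -3.222 3.168
v 1.305 -3.094 4.182
v -0.545 -3.106 3.478
v -0.346 -2.978 4.492
v -3.688 0.782 -1.525
v -2.79 0.967 -1.209
v -2.994 0.403 -0.299
v -3.892 0.218 -0.615
v -3.148 1.407 -1.016
v -3.352 0.843 -0.106
v -3.713 1.609 -1.017
v -3.917 1.044 -0.108
v -4.268 1.494 -1.213
v -4.472 0.93 -0.303
v -4.602 1.108 -1.527
v -4.806 0.543 -0.618
v -4.586 0.597 -1.841
v -4.79 0.033 -0.931
v -4.228 0.157 -2.034
v -4.432 -0.407 -1.124
v -3.663 -0.044 -2.032
v -3.867 -0.609 -1.123
v -3.108 0.07 -1.837
v -3.312 -0.494 -0.927
v -2.774 0.457 -1.522
v -2.978 -0.108 -0.613
v -1.929 0.177 -0.325
v -1.585 -0.293 -0.676
v -0.167 -0.427 0.895
v -0.511 0.043 1.245
v -1.423 0.191 -0.78
v -0.006 0.056 0.79
v -1.558 0.667 -0.618
v -0.141 0.532 0.953
v -1.91 0.856 -0.284
v -0.493 0.721 1.287
v -2.273 0.647 0.025
v -0.855 0.513 1.596
v -2.434 0.164 0.13
v -1.017 0.029 1.7
v -2.299 -0.312 -0.033
v -0.882 -0.447 1.538
v -1.947 -0.501 -0.367
v -0.53 -0.636 1.204
f 2 1 4
f 2 4 3
f 4 1 5
f 4 5 3
f 5 1 6
f 5 6 3
f 6 1 7
f 6 7 3
f 7 1 8
f 7 8 3
f 8 1 9
f 8 9 3
f 9 1 10
f 9 10 3
f 10 1 11
f 10 11 3
f 11 1 12
f 11 12 3
f 12 1 13
f 12 13 3
f 13 1 14
f 13 14 3
f 14 1 2
f 14 2 3
f 15 26 20
f 15 20 16
f 15 16 22
f 15 22 25
f 15 25 26
f 16 20 24
f 20 26 19
f 26 25 17
f 25 22 21
f 22 16 23
f 18 24 19
f 18 19 17
f 18 17 21
f 18 21 23
f 18 23 24
f 19 24 20
f 17 19 26
f 21 17 25
f 23 21 22
f 24 23 16
f 28 27 31
f 28 31 29
f 29 31 32
f 29 32 30
f 31 27 33
f 31 33 32
f 32 33 34
f 32 34 30
f 33 27 35
f 33 35 34
f 34 35 36
f 34 36 30
f 35 27 37
f 35 37 36
f 36 37 38
f 36 38 30
f 37 27 39
f 37 39 38
f 38 39 40
f 38 40 30
f 39 27 41
f 39 41 40
f 40 41 42
f 40 42 30
f 41 27 43
f 41 43 42
f 42 43 44
f 42 44 30
f 43 27 45
f 43 45 44
f 44 45 46
f 44 46 30
f 45 27 47
f 45 47 46
f 46 47 48
f 46 48 30
f 47 27 28
f 47 28 48
f 48 28 29
f 48 29 30
f 50 49 53
f 50 53 51
f 51 53 54
f 51 54 52
f 53 49 55
f 53 55 54
f 54 55 56
f 54 56 52
f 55 49 57
f 55 57 56
f 56 57 58
f 56 58 52
f 57 49 59
f 57 59 58
f 58 59 60
f 58 60 52
f 59 49 61
f 59 61 60
f 60 61 62
f 60 62 52
f 61 49 63
f 61 63 62
f 62 63 64
f 62 64 52
f 63 49 65
f 63 65 64
f 64 65 66
f 64 66 52
f 65 49 50
f 65 50 66
f 66 50 51
f 66 51 52



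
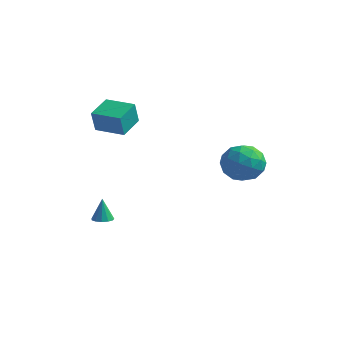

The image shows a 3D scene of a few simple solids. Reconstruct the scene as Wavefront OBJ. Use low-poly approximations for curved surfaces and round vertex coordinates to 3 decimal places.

v -3.053 -2.207 3.083
v -2.924 -2.638 4.345
v -3.322 -0.809 3.588
v -3.193 -1.24 4.85
v -1.447 -1.88 3.03
v -1.318 -2.311 4.292
v -1.716 -0.482 3.535
v -1.587 -0.913 4.797
v 2.875 1.363 2.144
v 3.977 1.412 2.612
v 3.563 0.368 0.628
v 4.665 0.417 1.096
v 3.82 -0.249 1.623
v 3.395 0.366 2.56
v 4.145 1.414 0.68
v 3.72 2.029 1.617
v 4.763 1.444 1.707
v 4.561 0.416 2.29
v 2.979 1.364 0.95
v 2.777 0.336 1.533
v 3.366 1.475 2.511
v 4.174 0.305 0.729
v 3.678 -0.086 1.039
v 4.326 -0.057 1.314
v 3.023 0.86 2.481
v 3.671 0.889 2.756
v 3.579 -0.087 2.175
v 3.869 0.891 0.484
v 4.517 0.92 0.759
v 3.214 1.837 1.926
v 3.862 1.866 2.201
v 3.961 1.867 1.065
v 4.475 1.523 2.254
v 4.88 0.938 1.363
v 4.574 1.524 1.118
v 4.324 1.885 1.669
v 4.357 0.919 2.597
v 4.761 0.334 1.706
v 4.264 -0.058 2.016
v 4.014 0.304 2.567
v 4.819 0.937 2.065
v 2.779 1.446 1.534
v 3.183 0.861 0.643
v 3.526 1.476 0.673
v 3.276 1.838 1.224
v 2.66 0.842 1.877
v 3.065 0.257 0.986
v 3.216 -0.105 1.571
v 2.966 0.256 2.122
v 2.721 0.843 1.175
v -2.246 -2.632 -2.731
v -1.901 -3.082 -2.668
v -2.354 -2.528 -1.389
v -1.712 -2.822 -2.673
v -1.692 -2.502 -2.697
v -1.849 -2.224 -2.731
v -2.131 -2.075 -2.765
v -2.45 -2.103 -2.788
v -2.705 -2.299 -2.793
v -2.813 -2.601 -2.779
v -2.742 -2.913 -2.749
v -2.514 -3.135 -2.713
v -2.2 -3.198 -2.683
f 2 4 1
f 5 2 1
f 1 4 3
f 3 5 1
f 2 8 4
f 6 2 5
f 6 8 2
f 4 8 3
f 7 5 3
f 3 8 7
f 7 6 5
f 8 6 7
f 9 46 25
f 46 20 49
f 25 49 14
f 46 49 25
f 9 25 21
f 25 14 26
f 21 26 10
f 25 26 21
f 9 21 30
f 21 10 31
f 30 31 16
f 21 31 30
f 9 30 42
f 30 16 45
f 42 45 19
f 30 45 42
f 9 42 46
f 42 19 50
f 46 50 20
f 42 50 46
f 10 26 37
f 26 14 40
f 37 40 18
f 26 40 37
f 14 49 27
f 49 20 48
f 27 48 13
f 49 48 27
f 20 50 47
f 50 19 43
f 47 43 11
f 50 43 47
f 19 45 44
f 45 16 32
f 44 32 15
f 45 32 44
f 16 31 36
f 31 10 33
f 36 33 17
f 31 33 36
f 12 38 24
f 38 18 39
f 24 39 13
f 38 39 24
f 12 24 22
f 24 13 23
f 22 23 11
f 24 23 22
f 12 22 29
f 22 11 28
f 29 28 15
f 22 28 29
f 12 29 34
f 29 15 35
f 34 35 17
f 29 35 34
f 12 34 38
f 34 17 41
f 38 41 18
f 34 41 38
f 13 39 27
f 39 18 40
f 27 40 14
f 39 40 27
f 11 23 47
f 23 13 48
f 47 48 20
f 23 48 47
f 15 28 44
f 28 11 43
f 44 43 19
f 28 43 44
f 17 35 36
f 35 15 32
f 36 32 16
f 35 32 36
f 18 41 37
f 41 17 33
f 37 33 10
f 41 33 37
f 52 51 54
f 52 54 53
f 54 51 55
f 54 55 53
f 55 51 56
f 55 56 53
f 56 51 57
f 56 57 53
f 57 51 58
f 57 58 53
f 58 51 59
f 58 59 53
f 59 51 60
f 59 60 53
f 60 51 61
f 60 61 53
f 61 51 62
f 61 62 53
f 62 51 63
f 62 63 53
f 63 51 52
f 63 52 53



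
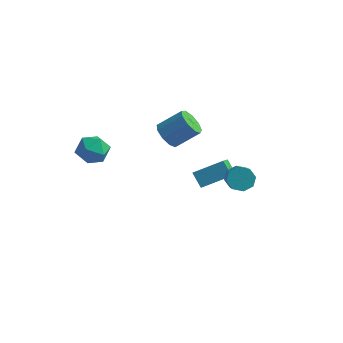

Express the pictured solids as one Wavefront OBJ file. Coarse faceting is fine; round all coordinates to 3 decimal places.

v -0.535 4.065 -3.921
v -0.111 2.469 -2.759
v 0.981 5.109 -3.042
v 1.405 3.513 -1.879
v 0.215 3.667 -4.741
v 0.639 2.071 -3.578
v 1.731 4.711 -3.861
v 2.155 3.115 -2.699
v -2.206 3.258 -0.607
v -1.63 2.458 -0.697
v -0.358 3.242 0.477
v -0.934 4.042 0.567
v -1.471 2.912 -1.173
v -0.199 3.696 0
v -1.656 3.529 -1.384
v -0.384 4.312 -0.211
v -2.098 4.018 -1.231
v -0.826 4.802 -0.058
v -2.591 4.152 -0.787
v -1.319 4.936 0.387
v -2.904 3.868 -0.258
v -1.631 4.652 0.916
v -2.89 3.298 0.108
v -1.617 4.082 1.281
v -2.556 2.71 0.14
v -1.284 3.493 1.313
v -2.059 2.378 -0.178
v -0.786 3.162 0.995
v 2.776 2.728 -2.384
v 3.518 2.808 -2.831
v 4.125 1.813 -2.003
v 3.384 1.732 -1.556
v 3.488 3.223 -2.311
v 4.095 2.227 -1.483
v 3.041 3.347 -1.833
v 3.648 2.351 -1.005
v 2.439 3.109 -1.678
v 3.046 2.113 -0.85
v 2.035 2.647 -1.937
v 2.642 1.652 -1.109
v 2.065 2.233 -2.457
v 2.672 1.237 -1.629
v 2.512 2.109 -2.935
v 3.119 1.113 -2.107
v 3.114 2.347 -3.09
v 3.721 1.351 -2.262
v -3.441 -2.89 1.965
v -2.601 -3.069 2.641
v -4.219 -4.371 2.539
v -3.379 -4.55 3.215
v -4.062 -3.716 3.4
v -3.581 -2.801 3.045
v -3.239 -4.639 2.135
v -2.758 -3.724 1.78
v -2.476 -4.15 2.746
v -2.984 -3.58 3.528
v -3.836 -3.86 1.652
v -4.344 -3.29 2.434
f 2 4 1
f 5 2 1
f 1 4 3
f 3 5 1
f 2 8 4
f 6 2 5
f 6 8 2
f 4 8 3
f 7 5 3
f 3 8 7
f 7 6 5
f 8 6 7
f 10 9 13
f 10 13 11
f 11 13 14
f 11 14 12
f 13 9 15
f 13 15 14
f 14 15 16
f 14 16 12
f 15 9 17
f 15 17 16
f 16 17 18
f 16 18 12
f 17 9 19
f 17 19 18
f 18 19 20
f 18 20 12
f 19 9 21
f 19 21 20
f 20 21 22
f 20 22 12
f 21 9 23
f 21 23 22
f 22 23 24
f 22 24 12
f 23 9 25
f 23 25 24
f 24 25 26
f 24 26 12
f 25 9 27
f 25 27 26
f 26 27 28
f 26 28 12
f 27 9 10
f 27 10 28
f 28 10 11
f 28 11 12
f 30 29 33
f 30 33 31
f 31 33 34
f 31 34 32
f 33 29 35
f 33 35 34
f 34 35 36
f 34 36 32
f 35 29 37
f 35 37 36
f 36 37 38
f 36 38 32
f 37 29 39
f 37 39 38
f 38 39 40
f 38 40 32
f 39 29 41
f 39 41 40
f 40 41 42
f 40 42 32
f 41 29 43
f 41 43 42
f 42 43 44
f 42 44 32
f 43 29 45
f 43 45 44
f 44 45 46
f 44 46 32
f 45 29 30
f 45 30 46
f 46 30 31
f 46 31 32
f 47 58 52
f 47 52 48
f 47 48 54
f 47 54 57
f 47 57 58
f 48 52 56
f 52 58 51
f 58 57 49
f 57 54 53
f 54 48 55
f 50 56 51
f 50 51 49
f 50 49 53
f 50 53 55
f 50 55 56
f 51 56 52
f 49 51 58
f 53 49 57
f 55 53 54
f 56 55 48



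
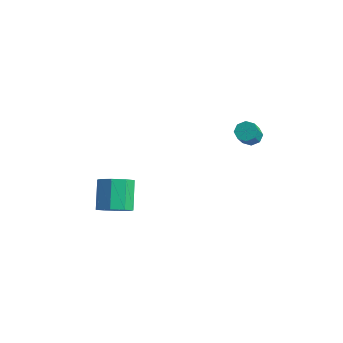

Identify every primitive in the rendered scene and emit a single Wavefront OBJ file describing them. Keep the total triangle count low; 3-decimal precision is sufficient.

v -2.288 -2.759 -1.688
v -1.494 -2.23 -1.581
v -2.298 -1.293 -0.244
v -3.092 -1.821 -0.352
v -1.962 -1.939 -2.067
v -2.766 -1.002 -0.73
v -2.621 -2.128 -2.331
v -3.425 -1.19 -0.994
v -3.085 -2.686 -2.219
v -3.889 -1.749 -0.882
v -3.082 -3.287 -1.796
v -3.886 -2.35 -0.459
v -2.614 -3.578 -1.31
v -3.418 -2.641 0.027
v -1.955 -3.39 -1.046
v -2.759 -2.452 0.291
v -1.491 -2.831 -1.158
v -2.295 -1.894 0.179
v 0.46 4.359 1.464
v 0.967 4.713 1.583
v 1.268 3.975 2.495
v 0.76 3.621 2.376
v 0.579 4.858 1.829
v 0.879 4.121 2.74
v 0.121 4.711 1.862
v 0.421 3.974 2.773
v -0.139 4.358 1.661
v 0.162 3.62 2.572
v -0.048 4.005 1.345
v 0.253 3.267 2.257
v 0.341 3.859 1.1
v 0.641 3.122 2.011
v 0.799 4.006 1.067
v 1.099 3.269 1.978
v 1.058 4.36 1.268
v 1.359 3.622 2.179
f 2 1 5
f 2 5 3
f 3 5 6
f 3 6 4
f 5 1 7
f 5 7 6
f 6 7 8
f 6 8 4
f 7 1 9
f 7 9 8
f 8 9 10
f 8 10 4
f 9 1 11
f 9 11 10
f 10 11 12
f 10 12 4
f 11 1 13
f 11 13 12
f 12 13 14
f 12 14 4
f 13 1 15
f 13 15 14
f 14 15 16
f 14 16 4
f 15 1 17
f 15 17 16
f 16 17 18
f 16 18 4
f 17 1 2
f 17 2 18
f 18 2 3
f 18 3 4
f 20 19 23
f 20 23 21
f 21 23 24
f 21 24 22
f 23 19 25
f 23 25 24
f 24 25 26
f 24 26 22
f 25 19 27
f 25 27 26
f 26 27 28
f 26 28 22
f 27 19 29
f 27 29 28
f 28 29 30
f 28 30 22
f 29 19 31
f 29 31 30
f 30 31 32
f 30 32 22
f 31 19 33
f 31 33 32
f 32 33 34
f 32 34 22
f 33 19 35
f 33 35 34
f 34 35 36
f 34 36 22
f 35 19 20
f 35 20 36
f 36 20 21
f 36 21 22



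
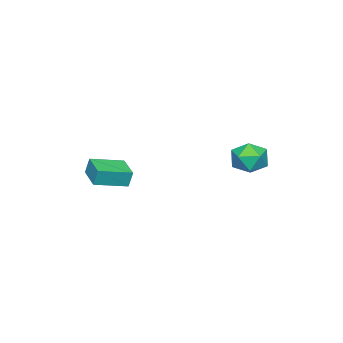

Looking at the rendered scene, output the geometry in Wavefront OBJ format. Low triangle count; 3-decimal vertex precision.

v 3.296 -2.365 -2.882
v 3.231 -2.175 -2.087
v 2.121 -1.423 -3.203
v 2.057 -1.233 -2.408
v 4.143 -1.367 -3.052
v 4.079 -1.177 -2.257
v 2.969 -0.425 -3.373
v 2.904 -0.235 -2.578
v -2.643 2.945 -2.474
v -1.73 3.141 -2.533
v -2.43 1.699 -3.307
v -1.517 1.895 -3.366
v -1.887 1.635 -2.547
v -2.019 2.406 -2.032
v -2.141 2.434 -3.808
v -2.273 3.205 -3.293
v -1.42 2.826 -3.358
v -1.263 2.332 -2.579
v -2.897 2.508 -3.261
v -2.74 2.014 -2.482
f 2 4 1
f 5 2 1
f 1 4 3
f 3 5 1
f 2 8 4
f 6 2 5
f 6 8 2
f 4 8 3
f 7 5 3
f 3 8 7
f 7 6 5
f 8 6 7
f 9 20 14
f 9 14 10
f 9 10 16
f 9 16 19
f 9 19 20
f 10 14 18
f 14 20 13
f 20 19 11
f 19 16 15
f 16 10 17
f 12 18 13
f 12 13 11
f 12 11 15
f 12 15 17
f 12 17 18
f 13 18 14
f 11 13 20
f 15 11 19
f 17 15 16
f 18 17 10



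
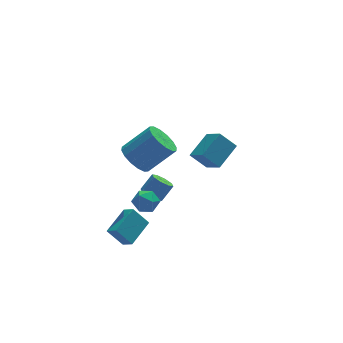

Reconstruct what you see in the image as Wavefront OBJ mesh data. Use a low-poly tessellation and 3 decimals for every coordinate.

v -3.464 -2.837 0.326
v -2.798 -2.916 -0.07
v -3.822 -3.984 -0.05
v -3.156 -4.063 -0.446
v -3.148 -4.056 0.332
v -2.927 -3.347 0.565
v -3.693 -3.553 -0.685
v -3.472 -2.844 -0.452
v -2.94 -3.358 -0.694
v -2.603 -3.669 -0.066
v -4.017 -3.231 -0.054
v -3.68 -3.542 0.574
v -2.508 -1.866 -1.072
v -2.08 -2.299 -1.326
v -1.385 -2.108 -0.482
v -1.812 -1.674 -0.228
v -2.003 -1.83 -1.496
v -1.308 -1.638 -0.652
v -2.222 -1.382 -1.417
v -1.527 -1.19 -0.574
v -2.608 -1.217 -1.137
v -1.913 -1.025 -0.293
v -2.935 -1.432 -0.818
v -2.24 -1.241 0.026
v -3.012 -1.902 -0.648
v -2.317 -1.71 0.196
v -2.793 -2.35 -0.726
v -2.098 -2.158 0.117
v -2.407 -2.515 -1.007
v -1.712 -2.323 -0.163
v -2.794 -0.095 0.524
v -2.117 -0.271 -0.231
v -0.628 -0.421 1.141
v -1.306 -0.245 1.896
v -2.12 0.259 -0.169
v -0.631 0.109 1.202
v -2.304 0.693 0.078
v -0.815 0.543 1.45
v -2.62 0.917 0.445
v -1.131 0.767 1.817
v -2.982 0.869 0.833
v -1.493 0.719 2.205
v -3.294 0.563 1.139
v -1.805 0.413 2.51
v -3.472 0.081 1.279
v -1.983 -0.069 2.651
v -3.469 -0.449 1.218
v -1.98 -0.599 2.589
v -3.285 -0.883 0.97
v -1.796 -1.033 2.342
v -2.969 -1.107 0.603
v -1.48 -1.257 1.975
v -2.607 -1.059 0.215
v -1.118 -1.209 1.587
v -2.295 -0.753 -0.09
v -0.806 -0.903 1.281
v -4.883 -1.665 -3.543
v -4.564 -2.285 -3.075
v -3.616 -0.613 -3.013
v -3.297 -1.233 -2.545
v -4.143 -2.047 -4.555
v -3.824 -2.667 -4.087
v -2.876 -0.995 -4.025
v -2.557 -1.615 -3.557
v 2.651 1.855 -3.167
v 1.808 2.284 -2.231
v 2.324 3.042 -4.006
v 1.481 3.471 -3.07
v 3.979 2.769 -2.39
v 3.136 3.198 -1.454
v 3.652 3.956 -3.229
v 2.809 4.385 -2.293
f 1 12 6
f 1 6 2
f 1 2 8
f 1 8 11
f 1 11 12
f 2 6 10
f 6 12 5
f 12 11 3
f 11 8 7
f 8 2 9
f 4 10 5
f 4 5 3
f 4 3 7
f 4 7 9
f 4 9 10
f 5 10 6
f 3 5 12
f 7 3 11
f 9 7 8
f 10 9 2
f 14 13 17
f 14 17 15
f 15 17 18
f 15 18 16
f 17 13 19
f 17 19 18
f 18 19 20
f 18 20 16
f 19 13 21
f 19 21 20
f 20 21 22
f 20 22 16
f 21 13 23
f 21 23 22
f 22 23 24
f 22 24 16
f 23 13 25
f 23 25 24
f 24 25 26
f 24 26 16
f 25 13 27
f 25 27 26
f 26 27 28
f 26 28 16
f 27 13 29
f 27 29 28
f 28 29 30
f 28 30 16
f 29 13 14
f 29 14 30
f 30 14 15
f 30 15 16
f 32 31 35
f 32 35 33
f 33 35 36
f 33 36 34
f 35 31 37
f 35 37 36
f 36 37 38
f 36 38 34
f 37 31 39
f 37 39 38
f 38 39 40
f 38 40 34
f 39 31 41
f 39 41 40
f 40 41 42
f 40 42 34
f 41 31 43
f 41 43 42
f 42 43 44
f 42 44 34
f 43 31 45
f 43 45 44
f 44 45 46
f 44 46 34
f 45 31 47
f 45 47 46
f 46 47 48
f 46 48 34
f 47 31 49
f 47 49 48
f 48 49 50
f 48 50 34
f 49 31 51
f 49 51 50
f 50 51 52
f 50 52 34
f 51 31 53
f 51 53 52
f 52 53 54
f 52 54 34
f 53 31 55
f 53 55 54
f 54 55 56
f 54 56 34
f 55 31 32
f 55 32 56
f 56 32 33
f 56 33 34
f 58 60 57
f 61 58 57
f 57 60 59
f 59 61 57
f 58 64 60
f 62 58 61
f 62 64 58
f 60 64 59
f 63 61 59
f 59 64 63
f 63 62 61
f 64 62 63
f 66 68 65
f 69 66 65
f 65 68 67
f 67 69 65
f 66 72 68
f 70 66 69
f 70 72 66
f 68 72 67
f 71 69 67
f 67 72 71
f 71 70 69
f 72 70 71

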